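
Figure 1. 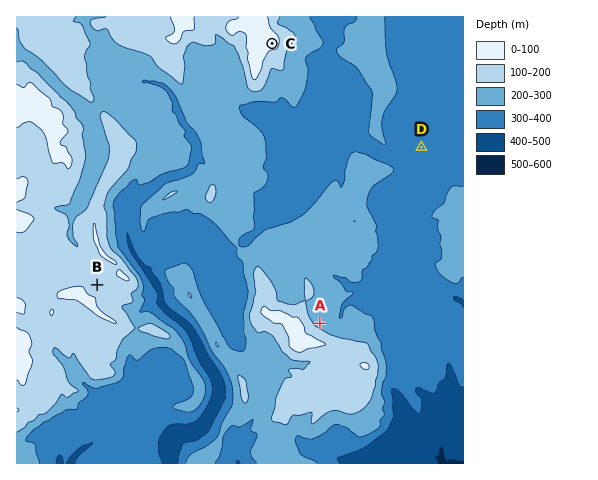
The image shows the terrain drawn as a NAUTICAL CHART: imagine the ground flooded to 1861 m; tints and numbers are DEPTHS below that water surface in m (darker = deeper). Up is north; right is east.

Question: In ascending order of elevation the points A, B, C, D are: D A B C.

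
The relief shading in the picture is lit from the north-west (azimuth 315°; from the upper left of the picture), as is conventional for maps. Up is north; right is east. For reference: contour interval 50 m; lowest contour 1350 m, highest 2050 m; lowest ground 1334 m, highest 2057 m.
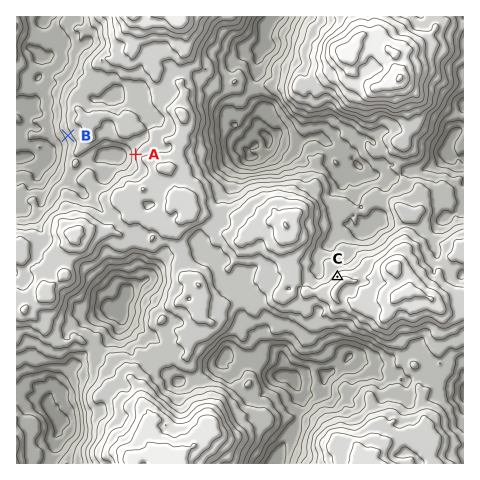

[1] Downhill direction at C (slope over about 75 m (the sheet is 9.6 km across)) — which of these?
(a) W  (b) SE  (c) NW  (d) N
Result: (c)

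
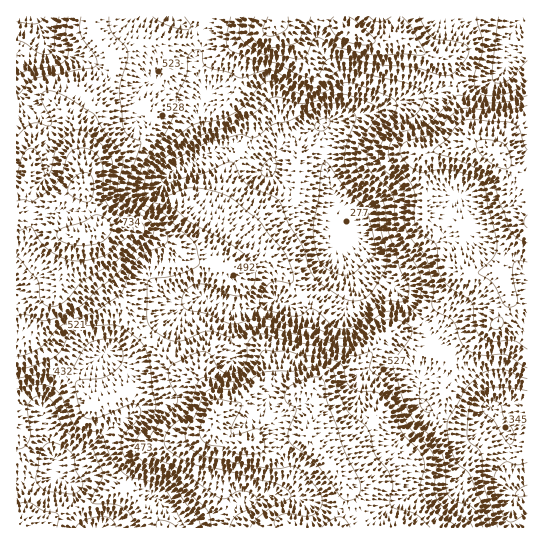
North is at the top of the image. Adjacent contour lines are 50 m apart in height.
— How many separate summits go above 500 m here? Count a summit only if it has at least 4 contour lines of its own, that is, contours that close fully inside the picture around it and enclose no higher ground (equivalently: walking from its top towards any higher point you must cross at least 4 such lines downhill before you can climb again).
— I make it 0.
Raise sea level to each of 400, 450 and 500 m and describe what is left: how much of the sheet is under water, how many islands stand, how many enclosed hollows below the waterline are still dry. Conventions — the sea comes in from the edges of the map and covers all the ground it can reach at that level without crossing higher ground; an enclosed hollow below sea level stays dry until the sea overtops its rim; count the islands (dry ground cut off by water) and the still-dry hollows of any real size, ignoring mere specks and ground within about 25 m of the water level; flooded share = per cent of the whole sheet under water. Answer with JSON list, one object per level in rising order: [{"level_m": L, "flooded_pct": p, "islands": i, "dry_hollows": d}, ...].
[{"level_m": 400, "flooded_pct": 8, "islands": 0, "dry_hollows": 1}, {"level_m": 450, "flooded_pct": 12, "islands": 0, "dry_hollows": 1}, {"level_m": 500, "flooded_pct": 44, "islands": 0, "dry_hollows": 0}]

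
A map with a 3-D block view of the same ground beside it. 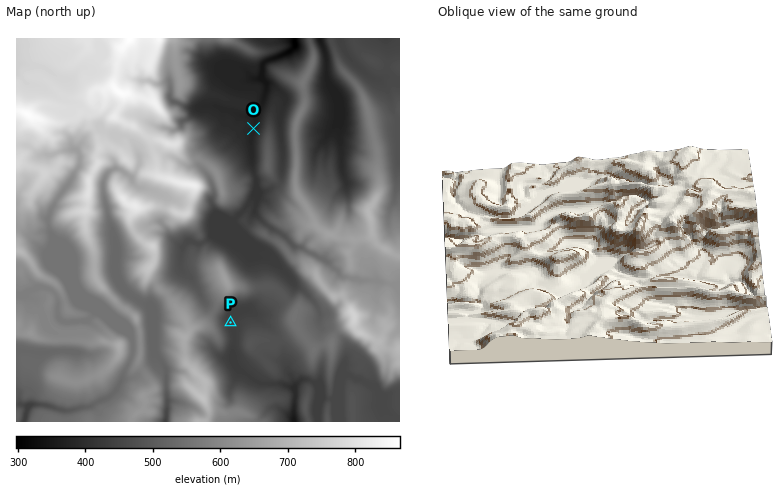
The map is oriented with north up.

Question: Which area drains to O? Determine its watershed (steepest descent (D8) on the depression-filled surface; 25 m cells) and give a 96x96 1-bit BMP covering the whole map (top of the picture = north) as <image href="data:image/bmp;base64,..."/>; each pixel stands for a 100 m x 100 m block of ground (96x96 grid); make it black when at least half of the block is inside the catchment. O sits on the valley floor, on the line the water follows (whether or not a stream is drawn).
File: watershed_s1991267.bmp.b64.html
<image width="96" height="96" href="data:image/bmp;base64,Qk2+BAAAAAAAAD4AAAAoAAAAYAAAAGAAAAABAAEAAAAAAIAEAAATCwAAEwsAAAIAAAAAAAAA////AAAAAAAAAAAAAAAAAAAAAAAAAAAAAAAAAAAAAAAAAAAAAAAAAAAAAAAAAAAAAAAAAAAAAAAAAAAAAAAAAAAAAAAAAAAAAAAAAAAAAAAAAAAAAAAAAAAAAAAAAAAAAAAAAAAAAAAAAAAAAAAAAAAAAAAAAAAAAAAAAAAAAAAAAAAAAAAAAAAAAAAAAAAAAAAAAAAAAAAAAAAAAAAAAAAAAAAAAAAAAAAAAAAAAAAAAAAAAAAAAAAAAAAAAAAAAAAAAAAAAAAAAAAAAAAAAAAAAAAAAAAAAAAAAAAAAAAAAAAAAAAAAAAAAA8AAAAAAAAAAAB+AB8AAAAAAAAAAAB+AH8AAAAAAAAAAAD/Af8AAAAAAAAAAAH/A/8AAAAAABAAAAP/x/8AAAAAAB4AAAP///8AAAAAAD8AAAf///8AAAAAAD+AAAP///8AAAAAAH+AAAP///8AAAAAAP/AAAP///8AAAAAAP/AAAf///8AAAAAAf/gAA////8AAAAAA//wAB////8AAAAAB//4AD////8AAAAAD//4AP////8AAAAAH/////////8AAAAAP/////////8AAAAAf/////////8AAAAAf/////////8AAAAAf/////////8AAAAAP/////////8AAAAAP/////////8AAAAAH/////////8AAAAAH/////////wAAAAAP/////////AAAAAAf////////8AAAAAB/////////8AAAAAD////////AAAAAAAD///////4AAAAAAAH///////wAAAAAAAH///////gAAAAAAAP///////AAAAAAAAH///////AAAAAAAAH/x////+AAAAAAAAD+B////+AAAAAAAAAAB////8AAAAAAAAAAA////4AAAAAAAAAAA////4AAAAAAAAAAA////wAAAAAAAAAAA////wAAAAAAAAAAD///8AAAAAAAAAAAf///4AAAAAAAAAAD////wAAAAAAAAAAH////gAAAAAAAAAAH////gAAAAAAAAAAH////gAAAAAAAAAAH/z//gAAAAAAAAAAH4B//gAAAAAAAAAAPwA//gAAAAAAAAAAPwAf/gAAAAAAAAAAPgAP/gAAAAAAAAAAEAAH/gAAAAAAAAAAAAAD/gAAAAAAAAAAAAAB/AAAAAAAAAAAAAAA4AAAAAAAAAAAAAAAAAAAAAAAAAAAAAAAAAAAAAAAAAAAAAAAAAAAAAAAAAAAAAAAAAAAAAAAAAAAAAAAAAAAAAAAAAAAAAAAAAAAAAAAAAAAAAAAAAAAAAAAAAAAAAAAAAAAAAAAAAAAAAAAAAAAAAAAAAAAAAAAAAAAAAAAAAAAAAAAAAAAAAAAAAAAAAAAAAAAAAAAAAAAAAAAAAAAAAAAAAAAAAAAAAAAAAAAAAAAAAAAAAAAAAAAAAAAAAAAAAAAAAAAAAAAAAAAAAAAAAAAAAAAAAAAAAAAAAAAAAAAAAAAAAAAAAAAAAAAAAAAAAAAAAAAAAAAAAAAAAAAAAAAAAAAAAAAAAAAAAA="/>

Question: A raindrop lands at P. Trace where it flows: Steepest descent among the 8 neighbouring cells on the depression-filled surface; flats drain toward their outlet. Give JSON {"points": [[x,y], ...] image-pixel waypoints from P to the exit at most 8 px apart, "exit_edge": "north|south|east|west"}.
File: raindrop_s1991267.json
{"points": [[230, 322], [234, 330], [234, 338], [234, 346], [236, 354], [236, 362], [242, 370], [250, 378], [258, 382], [266, 384], [274, 384], [282, 384], [290, 388], [296, 394], [294, 402], [294, 410], [294, 418], [294, 422]], "exit_edge": "south"}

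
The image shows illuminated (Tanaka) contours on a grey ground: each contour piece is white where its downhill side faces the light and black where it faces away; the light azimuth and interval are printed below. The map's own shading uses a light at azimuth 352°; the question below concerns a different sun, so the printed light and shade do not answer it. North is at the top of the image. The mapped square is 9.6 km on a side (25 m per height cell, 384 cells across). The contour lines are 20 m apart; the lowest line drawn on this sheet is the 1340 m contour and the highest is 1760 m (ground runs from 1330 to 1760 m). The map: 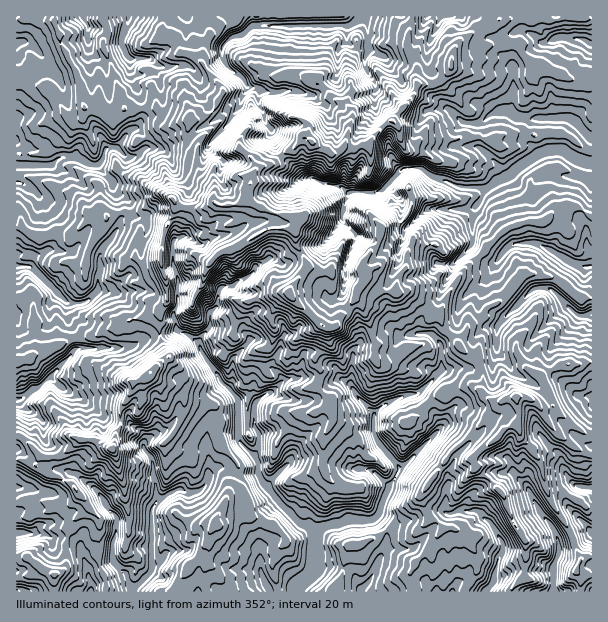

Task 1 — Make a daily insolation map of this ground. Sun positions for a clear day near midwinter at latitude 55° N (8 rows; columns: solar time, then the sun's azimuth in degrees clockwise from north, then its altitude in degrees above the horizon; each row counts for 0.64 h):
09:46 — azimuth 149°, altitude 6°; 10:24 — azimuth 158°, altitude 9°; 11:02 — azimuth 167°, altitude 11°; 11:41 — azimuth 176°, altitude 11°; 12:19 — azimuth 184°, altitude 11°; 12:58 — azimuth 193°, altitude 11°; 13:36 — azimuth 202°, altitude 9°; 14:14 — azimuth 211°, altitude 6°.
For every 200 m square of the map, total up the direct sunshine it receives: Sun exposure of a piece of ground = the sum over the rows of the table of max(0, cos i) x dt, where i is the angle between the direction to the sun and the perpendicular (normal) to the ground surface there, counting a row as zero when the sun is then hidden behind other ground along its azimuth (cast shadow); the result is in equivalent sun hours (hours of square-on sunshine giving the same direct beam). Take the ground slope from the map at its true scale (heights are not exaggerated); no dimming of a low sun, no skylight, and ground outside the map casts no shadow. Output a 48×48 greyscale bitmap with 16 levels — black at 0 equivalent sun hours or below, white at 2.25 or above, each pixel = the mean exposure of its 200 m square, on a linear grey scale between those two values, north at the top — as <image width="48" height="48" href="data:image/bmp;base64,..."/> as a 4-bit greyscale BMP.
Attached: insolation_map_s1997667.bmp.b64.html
<image width="48" height="48" href="data:image/bmp;base64,Qk32BAAAAAAAAHYAAAAoAAAAMAAAADAAAAABAAQAAAAAAIAEAAATCwAAEwsAABAAAAAAAAAAAAAAABEREQAiIiIAMzMzAERERABVVVUAZmZmAHd3dwCIiIgAmZmZAKqqqgC7u7sAzMzMAN3d3QDu7u4A////AP2ZqoVGIBZ3eFM4ZiFVhGh1iYbGFu57ummGloQ3cTV3dEV4iFIVmERYiIeYVENVdZUANpSNdCE3aIeIuVVomFRGd4iIRpiTNxESR3dnNXQ2h2Z2h1aXeIVDZ3hoZqxlUAAleIlIhXeGmYiXQ1URFGZ6WIdkjGM5UJdleYhWZYlWZnmFEWYgABVEhDMTyRFMJWeoaHKnZWUQJWYgFp7Idha6UiFLxDPFbGVEiiS4hhAAFFQhesv//FFbmbzdpDiVlDWKok24l6NTIkIW3bmoh2MzqH2aRFpkAb/pFtvGd7ynQkJWJohBAXURSon0BKhUrel5qty3d4mYhlRdMUZVW5QwB4loeKpZyzY1yp6XLJdmhxNoqIiJpBmyAXJqm8ZryIEXmnE0hGl3dClUvHiIcm26IBQW24GsRwABAAA32leHZkOXipSHU3magxJjWle0cwBUAABK+8eYZVZ5iZhlNUM2iXQ2RHtWEQNRAAJbm5iHZEcyEBRjKlABeoV3mahSI2AAAUZZipl2EaqRarYjj+pSJolxEzFDV9sRV2Z2nGZ1Jpq9QSc2q+7tQCQREAU2mMyjRmMABZkhXKqY6qeMqrqFhVRREDFKqka9MhAAAEUhq3raimr4Z1WaqLlSFRIQEiI2t2UxAAAViuNKnf69hWQ2V3MjRTMwACQiFFh1MQB5NWq9iN/+uEZTayQyIVIyAEUyI1RFeGX8Z5vIzbQq24matzNXMBYhAGUxAREBRbXpZb17/kEUuaupVFE2ohRRa1RBiBADM3Vft0SbxURRd6u4UnMiWiAYpiEZmXiZiaUqtQNiBWdxWWMkQlhCJripEQGbhmWnemaY//QRAodyZpJ1EwVTI2YwAGdUVWdYV1a1r+tgRCAiJEQ0RyFnIhEAWKt1ZIQTQ1UwFr/KiBADA0MmqHEocABKp6iIZ2kzMnQUMAXv64IBA4QUECESq6zJiFEBJmh0JGy7d2MlZ9kQR0UgEBISJpmGWDMjRWRUZmyYzKqmQ1gwQwAyAAIjEQFGdiJFQhADXKQSU1cQAAEwAAAnd2dREiISIQWFMDImhRACEUdiAAACEABSAAJDETMhAmQQFCKFIAAhE2RUIATcjUAABc24UyRDNERDQBIwAQAxEAFIibve2YM23ph3qDAzI2eaiKQVIAIxBYMAjf6MyXnrUREpvKUjeWiIy2qkZmYzABAAB3IDJK1kdmiXVXu7cniZrIynR3dyIAMAESACEJ1iVCERIyIyJ1NXWLd6hTNFQQAFlQARIAJ1E0qDElVFeJmGRlRURTQRUwABAAAiEABqdqVpmKuqqJh0VURCNEMhJBAAAAIRIAAHrYmql4qaqnVEdDQxMkITQAIyACICEBADScuph4ipdkVHczQhMRAnEChBAAEQAQASNpZVVmZUQ0RoUiYTVYqDEDEAAAAAAANTI0VmeVIiETV3M0U2i5QjUAAAAAAQIVZTEiZWh1IBAriGVSRhEzMzaUAAAAAAEjRDMQJ4Y0mpvHdlEXZCIkM0NYhmZlZmIjMkEAAliJiayw=="/>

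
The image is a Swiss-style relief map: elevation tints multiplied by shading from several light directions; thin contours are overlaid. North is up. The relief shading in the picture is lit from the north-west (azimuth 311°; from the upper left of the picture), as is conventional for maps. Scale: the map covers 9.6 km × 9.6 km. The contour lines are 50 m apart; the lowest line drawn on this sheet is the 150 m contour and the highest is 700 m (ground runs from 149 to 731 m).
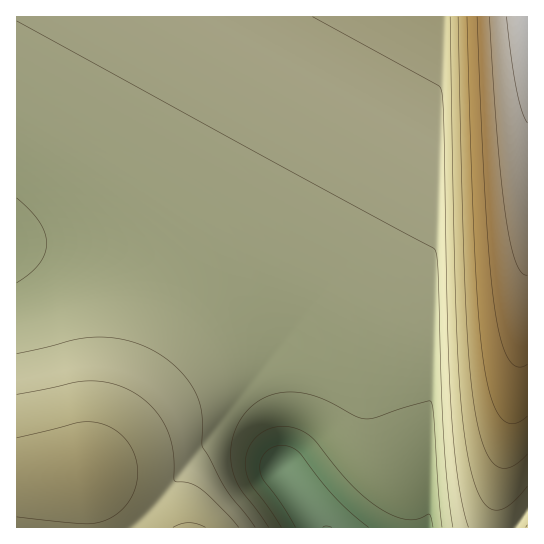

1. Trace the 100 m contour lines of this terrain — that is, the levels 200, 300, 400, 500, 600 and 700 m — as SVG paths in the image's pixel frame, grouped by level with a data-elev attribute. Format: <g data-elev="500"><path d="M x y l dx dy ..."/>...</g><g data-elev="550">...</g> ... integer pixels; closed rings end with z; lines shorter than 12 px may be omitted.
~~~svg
<g data-elev="200"><path d="M295 527l-14-24-18-23-3-7 0-10 3-8 6-5 8-4 11 0 10 5 36 46 17 16 18 14"/></g><g data-elev="300"><path d="M269 527l-27-36-6-10-5-19 1-19 6-20 13-16 18-11 21-4 13 1 15 4 37 19 10 3 10-1 52-17 4 1 3 17 8 108"/><path d="M17 198l13 12 9 12 6 11 2 10-2 11-5 9-9 10-14 10"/></g><g data-elev="400"><path d="M239 527l-12-13-26-25-11-6-16-2-1-30-6-22-13-20-20-16-21-9-23-3-15 1-58 12"/><path d="M313 17l124 68 4 3 2 26 4 203 4 93 7 70 5 29 5 18"/></g><g data-elev="500"><path d="M458 17l7 274 4 68 5 48 9 38 5 12 6 7 7 4 8 0 9-5 9-9"/></g><g data-elev="600"><path d="M477 17l9 189 9 101 5 31 7 19 4 6 6 4 5 0 5-3"/></g><g data-elev="700"><path d="M506 17l11 73 5 21 5 12"/></g>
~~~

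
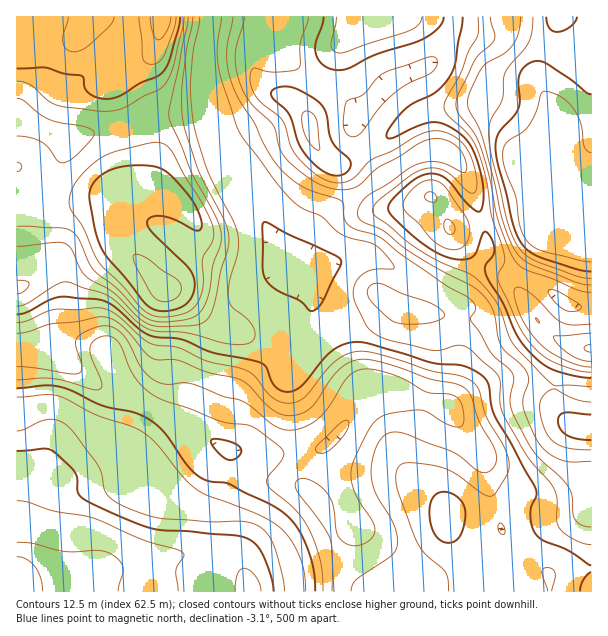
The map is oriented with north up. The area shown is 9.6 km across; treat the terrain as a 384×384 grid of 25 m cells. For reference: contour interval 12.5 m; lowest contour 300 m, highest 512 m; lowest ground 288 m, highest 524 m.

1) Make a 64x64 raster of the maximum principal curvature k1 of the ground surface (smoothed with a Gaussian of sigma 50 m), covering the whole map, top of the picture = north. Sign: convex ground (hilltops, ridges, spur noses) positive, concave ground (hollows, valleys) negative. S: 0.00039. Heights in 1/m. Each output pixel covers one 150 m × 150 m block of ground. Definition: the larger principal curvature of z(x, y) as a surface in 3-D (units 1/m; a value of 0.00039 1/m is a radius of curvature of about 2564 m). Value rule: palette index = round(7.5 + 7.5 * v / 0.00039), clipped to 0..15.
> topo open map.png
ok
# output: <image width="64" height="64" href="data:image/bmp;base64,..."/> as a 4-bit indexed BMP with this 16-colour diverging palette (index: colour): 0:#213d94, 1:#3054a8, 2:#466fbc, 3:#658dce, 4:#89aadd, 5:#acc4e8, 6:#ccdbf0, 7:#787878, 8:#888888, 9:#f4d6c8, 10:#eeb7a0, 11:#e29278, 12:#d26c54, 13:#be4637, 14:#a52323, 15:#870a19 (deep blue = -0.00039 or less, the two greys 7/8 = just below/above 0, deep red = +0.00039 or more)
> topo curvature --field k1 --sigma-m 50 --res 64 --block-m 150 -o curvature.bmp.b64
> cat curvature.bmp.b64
<image width="64" height="64" href="data:image/bmp;base64,Qk12CAAAAAAAAHYAAAAoAAAAQAAAAEAAAAABAAQAAAAAAAAIAAATCwAAEwsAABAAAAAAAAAAlD0hAKhUMAC8b0YAzo1lAN2qiQDoxKwA8NvMAHh4eACIiIgAyNb0AKC37gB4kuIAVGzSADdGvgAjI6UAGQqHAJmIiIiIiImZiIiIiIm8qYd3q6mZiId3eIiId4iIiIiamYiHd3d4iJiId3d4ibuYh3e7qZmYiHd4iIiIiYh3eJqZiHd3d3eIiId3eIiKuoh3eLypiZmIh4iIiIiYiHZnmoiIeId3d4iIiIiIiJq6iHd5zKiImZiIiZmIiIiIh2eaiIiIiHeImqqqqqqqqqmId3rLmHeImJmZmZiIiImHd5p3eIiIiaq7u7u7u7uqqYh3i8uHd3iIiZqpmId4mZmImoiaq7u7zMuqqqqpmZmZh3ecyodmd4iJmqmId3iJqqqqqqu7u8zLqYd3iHd4iIh3Z6zJd2d3eJmaqYh3d4mqqqqZmZmZqph3d3eId3iIh3d5vLh3d3iJmZqpiIh3mYmaqYiIiIiYd3d3d3iId4d3eJrMqIiIiZmZmqmZmIiZd4qoiIiIiIh3d3d3eIiIiJmqvMuYiIiZmZmaqZmZmZdmi6iIiIiIiHd3d3eImZqrvLu8uYiIiJmZmZqZmZqph2ebqJmZmZmIh3d3eIm7u6u7uruoiIiImZmZmZiIiJmYeKuXqpmZmZiId3d4i9y5mZiJmoiImZiZmZmZmHdnmZiKuoeZmIiIiIh3d3it2ph3d3iZh3iJmZmZmYiIdmaJmaqph4iZmIeIiHd3et2od3d3eZmHd4iJmpmYiIiHZniZqpmIeJmYh4iHd3ecyoh3d3eJmYd3d4mqmId4iId2eJqqqql4mZiIeHd3ebyoiIh3Z5mZiId3iaqYh3eIiIeJqpq83XeJmYiIh3iauYiIiIh4mpmYh3eJqpiIh3iJmJqpms3uZ4mYiIiJqqmId4iamYiaqZmIeImZmIiHd4maqqmr3ct4iIiIiby6iIiImqqZiKqqqYiIiYiImIdmeJqqqqy6h4h3Z3i925iIiZmZiIeJq7upiIiId3iZh1Romaqpqph3mHZmjO65iJmqmHiHZnm8y5h3d3d3eImHVXmZmYmqh3iqmIrf+4iJm6h3iIdmirzcqHdmZnd3iZh4iIiIiaqYiczd3v/IiIm7l3iIh3irus3admVWd3eJmaqYeId4qpmqq83v64Z3irqHeImIiaupnN2oZmZ3eJu7uqmYh3iqq96ImruoZVaKyoZnmZmrupiJzduoiImrzLupiZqZiavv/3iJmqhkRXrLhmiau7u6mHibzcy7u8u6mId4mqqa3///mIiJmXVEe9yHiru7u6mId3irzMy7qZiIiImZma3/7cuph3iZh2V73Kmsy6qpmYh3d4maqZmYiImaqoiZz/6oeLmHeJmId4vdzM3LmYiIiId3d4iImZqqqqqYd4v/+mV4yod3mYd4re7+3bqYiIiIiId3iImqu8upiHZlj/+3ZnncqIiZh4nO7d7cuYd3d4iIiHiJq8zLqYh3Zmff/Id3md7bmZqpm97bvMy5h3d3d4iIiJrN25iIiIdnnf/Zd3iqvNy6q7qs3cqqvLl3d3d3eHeImry5d3iIh4vf/Kh2eat5q6qaurzMuqmrund3d3d3d3eJqqmHeIiZvey6qYebu3iJiImqvMuqmYq6h4iHd3d3d3iIiIiIibvMqKy6rO7diIhmeJq7uqmIibuZmIh3d3d3d3d4iIibzclmrM3//tyId2VnnMuqmIeJzbqYiHd3d4iIdWeJq8zduFac7/7KqZmYd3i8ypiId3ney5iIeIh3iZmGZ5vMzNyod53/ypiIqqqpmby5iIh3e//KmIiIiHeKvLqau6qs3KqYr/2ph3eJmrqqu6iIh3iv/ZmIiIiIiJq9/ty6mazbqqnP+5iId3iJmqmamIiImu/6iIiIiIiYd4rf/9uZrduqqe/ZiIiHiIiJmZmZmZmt/8h3eIiIiZd3iave/9vO2YiK/8mIiIeIiImaqZmqqr3smHd3iIiJmJmqqYnO/+64d3v/uHd4h5mIiJmqqpmarMqHd3eIiIiZrNuYd4rf7ah2ff+4d3iImZiIiJmZmYmruXd3d3iJiJrv/ZZnib3sqHaP/7iIiIiqmId4iZmZiau4d3d3d4mZrv/u2neJq7qHZq/+qYiJiKqYd3iJiImZq7h3d3d4manP/KzeyZiIh2VY3/ypiImHmZiHd4iIiIm8qHd4iImpqv/HeK3+uGZVRGv/66mZmYeIiId3iIh3ibynd4iJmYib/5VWet/8hlVnrv66maqpiIiIiHd4iIiJvJd4iIiHZX3+hmZ4nP/bqqve25mZqrqYd4iId4iIiHi8l3iIiIhnr/2Yd3iJzv7t3N25iIibuplniZiIiJmIeLyXeIiImZvf66mHiIiLzd3cy5d4eJu5iGeJqqqqqYd4vJd3eIms7u25mIeIiIiavMy6h2iJq6mHZ4qqq7zLmHnMh3d4m97tyoiIeIiIiIeJq8uHeJu6mIdoqpiJmszKityHd4id7LqZiIiIiHeIh3d5zKiJvLmIh4qoiIiIm8y77Id4ib7KiImZmZmHd3iHZme8uqq7mHiHqpiJmIh4rM78h3iJzbh3eJqqmHd3eHdmZ6u6qruYd3eqmJqpiHd6z/2HeInNp2Z4mruph3eIh2Z5q5iIq6h3d6mJmrqId2e//XZ4ib24d4iavLqYh4iId4mpl2ebqYd3qIiau6h3d5//d3iIvLh4iJmru6qpmZmImIiYdoq5iIeoiIiqqpiIn/+piIesuYiHd5q6qru7qqmHaKqHebqYiKh3eJmaqpmf/8uYd5u5h3Zmiamaq7u7uod4qpd4u5mI"/>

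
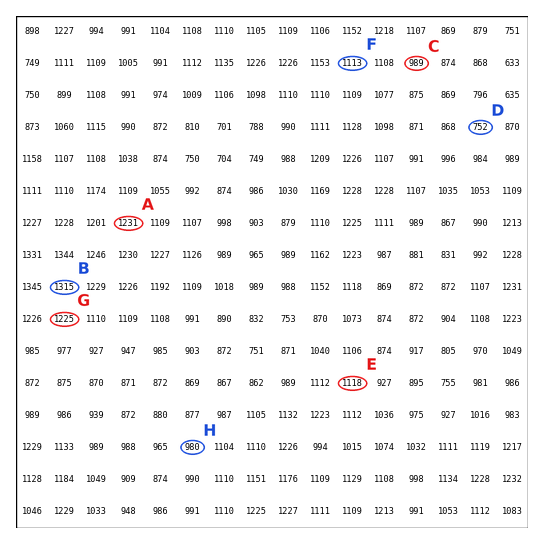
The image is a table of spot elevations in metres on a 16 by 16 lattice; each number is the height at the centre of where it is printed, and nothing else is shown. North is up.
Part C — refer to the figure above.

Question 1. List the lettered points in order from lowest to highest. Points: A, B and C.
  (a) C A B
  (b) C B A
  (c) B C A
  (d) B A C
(a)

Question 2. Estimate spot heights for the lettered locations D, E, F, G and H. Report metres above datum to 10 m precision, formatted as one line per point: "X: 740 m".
D: 750 m
E: 1120 m
F: 1110 m
G: 1230 m
H: 980 m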